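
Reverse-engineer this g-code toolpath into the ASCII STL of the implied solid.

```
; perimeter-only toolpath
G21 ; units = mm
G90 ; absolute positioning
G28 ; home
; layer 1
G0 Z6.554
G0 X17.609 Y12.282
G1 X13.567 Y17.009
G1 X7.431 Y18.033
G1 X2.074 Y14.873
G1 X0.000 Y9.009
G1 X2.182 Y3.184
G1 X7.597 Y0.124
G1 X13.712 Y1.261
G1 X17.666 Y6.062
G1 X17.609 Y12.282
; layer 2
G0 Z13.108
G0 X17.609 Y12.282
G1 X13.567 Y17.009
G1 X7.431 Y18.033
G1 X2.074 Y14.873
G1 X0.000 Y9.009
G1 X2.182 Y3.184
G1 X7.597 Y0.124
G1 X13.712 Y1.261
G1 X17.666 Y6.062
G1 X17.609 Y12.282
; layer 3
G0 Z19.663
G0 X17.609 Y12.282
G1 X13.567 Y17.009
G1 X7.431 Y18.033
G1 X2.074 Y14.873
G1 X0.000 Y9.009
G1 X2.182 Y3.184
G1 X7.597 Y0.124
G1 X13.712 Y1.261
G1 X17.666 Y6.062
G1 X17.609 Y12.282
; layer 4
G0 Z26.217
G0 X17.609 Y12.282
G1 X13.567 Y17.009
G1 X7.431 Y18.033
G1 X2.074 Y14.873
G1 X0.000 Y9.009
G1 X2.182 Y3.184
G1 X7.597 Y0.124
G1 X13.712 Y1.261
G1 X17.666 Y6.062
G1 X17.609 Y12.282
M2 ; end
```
solid part
  facet normal 0.0000 0.0000 -1.0000
    outer loop
      vertex 7.431 18.033 0.000
      vertex 13.567 17.009 0.000
      vertex 17.609 12.282 0.000
    endloop
  endfacet
  facet normal 0.0000 0.0000 -1.0000
    outer loop
      vertex 2.074 14.873 0.000
      vertex 7.431 18.033 0.000
      vertex 17.609 12.282 0.000
    endloop
  endfacet
  facet normal 0.0000 0.0000 -1.0000
    outer loop
      vertex 0.000 9.009 0.000
      vertex 2.074 14.873 0.000
      vertex 17.609 12.282 0.000
    endloop
  endfacet
  facet normal 0.0000 0.0000 -1.0000
    outer loop
      vertex 2.182 3.184 0.000
      vertex 0.000 9.009 0.000
      vertex 17.609 12.282 0.000
    endloop
  endfacet
  facet normal 0.0000 0.0000 -1.0000
    outer loop
      vertex 7.597 0.124 0.000
      vertex 2.182 3.184 0.000
      vertex 17.609 12.282 0.000
    endloop
  endfacet
  facet normal 0.0000 0.0000 -1.0000
    outer loop
      vertex 13.712 1.261 0.000
      vertex 7.597 0.124 0.000
      vertex 17.609 12.282 0.000
    endloop
  endfacet
  facet normal 0.0000 0.0000 -1.0000
    outer loop
      vertex 17.666 6.062 0.000
      vertex 13.712 1.261 0.000
      vertex 17.609 12.282 0.000
    endloop
  endfacet
  facet normal 0.0000 0.0000 1.0000
    outer loop
      vertex 17.609 12.282 26.217
      vertex 13.567 17.009 26.217
      vertex 7.431 18.033 26.217
    endloop
  endfacet
  facet normal 0.0000 0.0000 1.0000
    outer loop
      vertex 17.609 12.282 26.217
      vertex 7.431 18.033 26.217
      vertex 2.074 14.873 26.217
    endloop
  endfacet
  facet normal 0.0000 0.0000 1.0000
    outer loop
      vertex 17.609 12.282 26.217
      vertex 2.074 14.873 26.217
      vertex 0.000 9.009 26.217
    endloop
  endfacet
  facet normal 0.0000 0.0000 1.0000
    outer loop
      vertex 17.609 12.282 26.217
      vertex 0.000 9.009 26.217
      vertex 2.182 3.184 26.217
    endloop
  endfacet
  facet normal 0.0000 0.0000 1.0000
    outer loop
      vertex 17.609 12.282 26.217
      vertex 2.182 3.184 26.217
      vertex 7.597 0.124 26.217
    endloop
  endfacet
  facet normal 0.0000 0.0000 1.0000
    outer loop
      vertex 17.609 12.282 26.217
      vertex 7.597 0.124 26.217
      vertex 13.712 1.261 26.217
    endloop
  endfacet
  facet normal 0.0000 0.0000 1.0000
    outer loop
      vertex 17.609 12.282 26.217
      vertex 13.712 1.261 26.217
      vertex 17.666 6.062 26.217
    endloop
  endfacet
  facet normal 0.7600 0.6499 0.0000
    outer loop
      vertex 17.609 12.282 0.000
      vertex 13.567 17.009 0.000
      vertex 13.567 17.009 26.217
    endloop
  endfacet
  facet normal 0.7600 0.6499 0.0000
    outer loop
      vertex 17.609 12.282 0.000
      vertex 13.567 17.009 26.217
      vertex 17.609 12.282 26.217
    endloop
  endfacet
  facet normal 0.1646 0.9864 0.0000
    outer loop
      vertex 13.567 17.009 0.000
      vertex 7.431 18.033 0.000
      vertex 7.431 18.033 26.217
    endloop
  endfacet
  facet normal 0.1646 0.9864 0.0000
    outer loop
      vertex 13.567 17.009 0.000
      vertex 7.431 18.033 26.217
      vertex 13.567 17.009 26.217
    endloop
  endfacet
  facet normal -0.5081 0.8613 0.0000
    outer loop
      vertex 7.431 18.033 0.000
      vertex 2.074 14.873 0.000
      vertex 2.074 14.873 26.217
    endloop
  endfacet
  facet normal -0.5081 0.8613 0.0000
    outer loop
      vertex 7.431 18.033 0.000
      vertex 2.074 14.873 26.217
      vertex 7.431 18.033 26.217
    endloop
  endfacet
  facet normal -0.9428 0.3334 0.0000
    outer loop
      vertex 2.074 14.873 0.000
      vertex 0.000 9.009 0.000
      vertex 0.000 9.009 26.217
    endloop
  endfacet
  facet normal -0.9428 0.3334 0.0000
    outer loop
      vertex 2.074 14.873 0.000
      vertex 0.000 9.009 26.217
      vertex 2.074 14.873 26.217
    endloop
  endfacet
  facet normal -0.9365 -0.3508 0.0000
    outer loop
      vertex 0.000 9.009 0.000
      vertex 2.182 3.184 0.000
      vertex 2.182 3.184 26.217
    endloop
  endfacet
  facet normal -0.9365 -0.3508 0.0000
    outer loop
      vertex 0.000 9.009 0.000
      vertex 2.182 3.184 26.217
      vertex 0.000 9.009 26.217
    endloop
  endfacet
  facet normal -0.4920 -0.8706 0.0000
    outer loop
      vertex 2.182 3.184 0.000
      vertex 7.597 0.124 0.000
      vertex 7.597 0.124 26.217
    endloop
  endfacet
  facet normal -0.4920 -0.8706 0.0000
    outer loop
      vertex 2.182 3.184 0.000
      vertex 7.597 0.124 26.217
      vertex 2.182 3.184 26.217
    endloop
  endfacet
  facet normal 0.1828 -0.9831 0.0000
    outer loop
      vertex 7.597 0.124 0.000
      vertex 13.712 1.261 0.000
      vertex 13.712 1.261 26.217
    endloop
  endfacet
  facet normal 0.1828 -0.9831 0.0000
    outer loop
      vertex 7.597 0.124 0.000
      vertex 13.712 1.261 26.217
      vertex 7.597 0.124 26.217
    endloop
  endfacet
  facet normal 0.7719 -0.6357 0.0000
    outer loop
      vertex 13.712 1.261 0.000
      vertex 17.666 6.062 0.000
      vertex 17.666 6.062 26.217
    endloop
  endfacet
  facet normal 0.7719 -0.6357 0.0000
    outer loop
      vertex 13.712 1.261 0.000
      vertex 17.666 6.062 26.217
      vertex 13.712 1.261 26.217
    endloop
  endfacet
  facet normal 1.0000 0.0092 0.0000
    outer loop
      vertex 17.666 6.062 0.000
      vertex 17.609 12.282 0.000
      vertex 17.609 12.282 26.217
    endloop
  endfacet
  facet normal 1.0000 0.0092 0.0000
    outer loop
      vertex 17.666 6.062 0.000
      vertex 17.609 12.282 26.217
      vertex 17.666 6.062 26.217
    endloop
  endfacet
endsolid part

The G0 Z moves step by Δz≈6.554 mm. Every layer's G1 loop is the same polygon, so the solid is a straight extrusion of it from z=0 to z≈26.2. Closing with flat bottom and top caps and triangulating gives 32 facets — a regular 9-sided prism (a cylinder approximated with 9 flat sides), circumscribed radius ≈ 9.09 mm, height ≈ 26.2 mm.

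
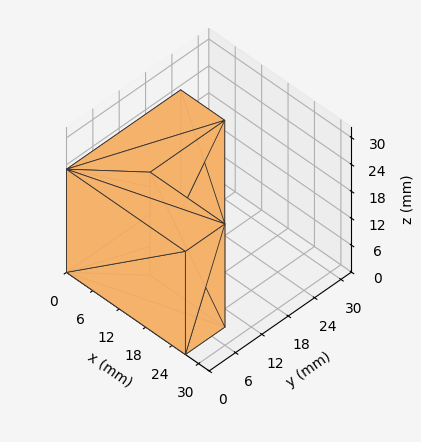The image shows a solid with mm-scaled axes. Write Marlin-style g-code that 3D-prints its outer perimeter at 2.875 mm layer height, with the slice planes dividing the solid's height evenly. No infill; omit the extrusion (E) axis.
Reading the render: the shape is an L-shaped prism: outer 27 × 26 mm, arm thicknesses ≈ 9 mm (horizontal) and 10 mm (vertical), extruded 23 mm in z (dimensions read to the nearest mm from the axis ticks). For the g-code, the solid's height is divided into equal slices at the stated Δz and each level perimeter traced with G1 moves after a G0 lift.

; perimeter-only toolpath
G21 ; units = mm
G90 ; absolute positioning
G28 ; home
; layer 1
G0 Z2.875
G0 X0.000 Y0.000
G1 X27.000 Y0.000
G1 X27.000 Y9.000
G1 X10.000 Y9.000
G1 X10.000 Y26.000
G1 X0.000 Y26.000
G1 X0.000 Y0.000
; layer 2
G0 Z5.750
G0 X0.000 Y0.000
G1 X27.000 Y0.000
G1 X27.000 Y9.000
G1 X10.000 Y9.000
G1 X10.000 Y26.000
G1 X0.000 Y26.000
G1 X0.000 Y0.000
; layer 3
G0 Z8.625
G0 X0.000 Y0.000
G1 X27.000 Y0.000
G1 X27.000 Y9.000
G1 X10.000 Y9.000
G1 X10.000 Y26.000
G1 X0.000 Y26.000
G1 X0.000 Y0.000
; layer 4
G0 Z11.500
G0 X0.000 Y0.000
G1 X27.000 Y0.000
G1 X27.000 Y9.000
G1 X10.000 Y9.000
G1 X10.000 Y26.000
G1 X0.000 Y26.000
G1 X0.000 Y0.000
; layer 5
G0 Z14.375
G0 X0.000 Y0.000
G1 X27.000 Y0.000
G1 X27.000 Y9.000
G1 X10.000 Y9.000
G1 X10.000 Y26.000
G1 X0.000 Y26.000
G1 X0.000 Y0.000
; layer 6
G0 Z17.250
G0 X0.000 Y0.000
G1 X27.000 Y0.000
G1 X27.000 Y9.000
G1 X10.000 Y9.000
G1 X10.000 Y26.000
G1 X0.000 Y26.000
G1 X0.000 Y0.000
; layer 7
G0 Z20.125
G0 X0.000 Y0.000
G1 X27.000 Y0.000
G1 X27.000 Y9.000
G1 X10.000 Y9.000
G1 X10.000 Y26.000
G1 X0.000 Y26.000
G1 X0.000 Y0.000
; layer 8
G0 Z23.000
G0 X0.000 Y0.000
G1 X27.000 Y0.000
G1 X27.000 Y9.000
G1 X10.000 Y9.000
G1 X10.000 Y26.000
G1 X0.000 Y26.000
G1 X0.000 Y0.000
M2 ; end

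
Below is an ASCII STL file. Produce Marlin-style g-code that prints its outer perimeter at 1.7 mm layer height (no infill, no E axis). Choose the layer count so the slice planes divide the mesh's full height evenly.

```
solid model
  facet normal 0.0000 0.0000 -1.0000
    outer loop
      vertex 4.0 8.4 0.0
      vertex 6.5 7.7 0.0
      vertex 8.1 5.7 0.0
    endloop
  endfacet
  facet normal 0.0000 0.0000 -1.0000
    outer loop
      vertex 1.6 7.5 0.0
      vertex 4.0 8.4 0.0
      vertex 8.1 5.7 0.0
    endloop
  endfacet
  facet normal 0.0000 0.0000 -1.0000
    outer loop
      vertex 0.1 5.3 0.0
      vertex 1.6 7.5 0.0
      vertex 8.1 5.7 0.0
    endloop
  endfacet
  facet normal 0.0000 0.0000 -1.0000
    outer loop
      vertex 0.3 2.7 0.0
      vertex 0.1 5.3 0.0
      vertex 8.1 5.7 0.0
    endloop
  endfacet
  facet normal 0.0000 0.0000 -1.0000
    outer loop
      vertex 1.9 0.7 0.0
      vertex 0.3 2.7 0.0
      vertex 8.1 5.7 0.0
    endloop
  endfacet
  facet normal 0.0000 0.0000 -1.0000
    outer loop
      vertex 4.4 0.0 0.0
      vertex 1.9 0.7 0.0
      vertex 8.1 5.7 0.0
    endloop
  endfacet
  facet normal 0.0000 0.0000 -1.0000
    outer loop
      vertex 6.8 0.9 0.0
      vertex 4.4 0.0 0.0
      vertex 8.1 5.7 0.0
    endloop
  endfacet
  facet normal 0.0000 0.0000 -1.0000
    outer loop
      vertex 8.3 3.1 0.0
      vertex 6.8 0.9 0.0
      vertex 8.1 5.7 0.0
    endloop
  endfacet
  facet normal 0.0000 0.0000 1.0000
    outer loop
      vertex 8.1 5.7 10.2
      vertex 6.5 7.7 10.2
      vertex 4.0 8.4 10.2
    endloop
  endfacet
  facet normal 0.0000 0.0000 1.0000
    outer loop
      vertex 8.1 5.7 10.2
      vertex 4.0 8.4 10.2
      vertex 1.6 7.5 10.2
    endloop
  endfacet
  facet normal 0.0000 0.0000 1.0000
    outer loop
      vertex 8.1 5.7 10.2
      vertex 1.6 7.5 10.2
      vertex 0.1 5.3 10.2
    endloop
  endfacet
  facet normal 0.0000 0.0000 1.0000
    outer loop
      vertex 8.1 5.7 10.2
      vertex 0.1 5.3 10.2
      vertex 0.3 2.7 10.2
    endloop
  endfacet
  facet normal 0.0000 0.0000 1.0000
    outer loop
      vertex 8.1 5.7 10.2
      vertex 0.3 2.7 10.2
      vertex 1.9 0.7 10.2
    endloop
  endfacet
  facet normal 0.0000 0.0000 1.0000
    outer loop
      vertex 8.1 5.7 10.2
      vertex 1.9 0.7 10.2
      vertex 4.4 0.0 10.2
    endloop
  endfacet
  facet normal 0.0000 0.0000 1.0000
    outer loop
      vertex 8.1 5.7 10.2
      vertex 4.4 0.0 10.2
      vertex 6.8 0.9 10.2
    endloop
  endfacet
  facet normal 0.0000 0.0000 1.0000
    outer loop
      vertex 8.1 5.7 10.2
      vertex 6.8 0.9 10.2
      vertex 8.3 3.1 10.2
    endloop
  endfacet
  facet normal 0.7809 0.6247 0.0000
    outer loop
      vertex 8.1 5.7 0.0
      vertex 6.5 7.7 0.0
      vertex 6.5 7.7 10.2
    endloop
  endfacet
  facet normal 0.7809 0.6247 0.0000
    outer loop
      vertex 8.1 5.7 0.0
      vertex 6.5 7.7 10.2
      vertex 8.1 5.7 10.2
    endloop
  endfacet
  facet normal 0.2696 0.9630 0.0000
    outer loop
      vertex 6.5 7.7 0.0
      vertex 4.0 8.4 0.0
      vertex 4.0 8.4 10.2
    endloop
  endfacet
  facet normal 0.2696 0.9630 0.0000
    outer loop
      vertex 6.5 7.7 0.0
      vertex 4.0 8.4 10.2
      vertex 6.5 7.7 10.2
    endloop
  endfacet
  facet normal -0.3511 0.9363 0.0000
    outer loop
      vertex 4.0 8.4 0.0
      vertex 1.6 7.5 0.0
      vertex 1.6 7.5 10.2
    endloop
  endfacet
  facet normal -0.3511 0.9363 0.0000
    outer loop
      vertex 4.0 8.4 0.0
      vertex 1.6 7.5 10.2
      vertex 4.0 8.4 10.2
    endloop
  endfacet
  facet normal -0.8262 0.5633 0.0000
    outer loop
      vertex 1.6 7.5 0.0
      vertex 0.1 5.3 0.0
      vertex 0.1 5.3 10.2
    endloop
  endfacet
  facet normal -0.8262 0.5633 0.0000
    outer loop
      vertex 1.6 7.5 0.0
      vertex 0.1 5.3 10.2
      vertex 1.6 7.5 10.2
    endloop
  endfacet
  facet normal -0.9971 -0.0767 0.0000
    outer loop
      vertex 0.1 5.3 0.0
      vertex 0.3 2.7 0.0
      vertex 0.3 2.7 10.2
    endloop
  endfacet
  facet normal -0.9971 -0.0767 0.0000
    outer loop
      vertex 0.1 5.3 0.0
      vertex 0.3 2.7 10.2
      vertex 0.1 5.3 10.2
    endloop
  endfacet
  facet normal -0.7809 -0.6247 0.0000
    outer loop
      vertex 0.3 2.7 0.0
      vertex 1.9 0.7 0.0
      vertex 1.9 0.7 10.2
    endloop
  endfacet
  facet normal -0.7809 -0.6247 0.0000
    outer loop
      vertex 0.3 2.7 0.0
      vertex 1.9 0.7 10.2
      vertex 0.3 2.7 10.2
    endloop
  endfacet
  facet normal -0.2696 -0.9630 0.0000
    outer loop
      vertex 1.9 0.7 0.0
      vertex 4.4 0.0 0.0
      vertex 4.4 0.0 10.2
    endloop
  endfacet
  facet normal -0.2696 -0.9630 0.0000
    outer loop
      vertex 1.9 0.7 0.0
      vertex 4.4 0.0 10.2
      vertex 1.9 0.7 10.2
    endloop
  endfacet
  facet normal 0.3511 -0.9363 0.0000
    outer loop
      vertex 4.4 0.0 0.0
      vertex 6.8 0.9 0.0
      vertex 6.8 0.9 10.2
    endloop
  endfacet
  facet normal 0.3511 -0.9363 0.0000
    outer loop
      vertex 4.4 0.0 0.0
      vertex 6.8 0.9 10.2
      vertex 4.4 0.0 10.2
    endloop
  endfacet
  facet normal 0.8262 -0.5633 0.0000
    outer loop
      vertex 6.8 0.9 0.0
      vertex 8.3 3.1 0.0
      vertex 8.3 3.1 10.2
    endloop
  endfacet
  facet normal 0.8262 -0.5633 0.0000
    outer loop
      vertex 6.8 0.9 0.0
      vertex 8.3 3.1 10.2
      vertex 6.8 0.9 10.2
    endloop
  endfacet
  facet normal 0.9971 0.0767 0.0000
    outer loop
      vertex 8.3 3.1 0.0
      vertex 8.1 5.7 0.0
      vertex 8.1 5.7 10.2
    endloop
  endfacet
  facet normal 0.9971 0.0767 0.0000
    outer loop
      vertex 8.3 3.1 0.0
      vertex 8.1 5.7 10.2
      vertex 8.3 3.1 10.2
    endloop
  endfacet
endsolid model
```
; perimeter-only toolpath
G21 ; units = mm
G90 ; absolute positioning
G28 ; home
; layer 1
G0 Z1.7
G0 X8.1 Y5.7
G1 X6.5 Y7.7
G1 X4.0 Y8.4
G1 X1.6 Y7.5
G1 X0.1 Y5.3
G1 X0.3 Y2.7
G1 X1.9 Y0.7
G1 X4.4 Y0.0
G1 X6.8 Y0.9
G1 X8.3 Y3.1
G1 X8.1 Y5.7
; layer 2
G0 Z3.4
G0 X8.1 Y5.7
G1 X6.5 Y7.7
G1 X4.0 Y8.4
G1 X1.6 Y7.5
G1 X0.1 Y5.3
G1 X0.3 Y2.7
G1 X1.9 Y0.7
G1 X4.4 Y0.0
G1 X6.8 Y0.9
G1 X8.3 Y3.1
G1 X8.1 Y5.7
; layer 3
G0 Z5.1
G0 X8.1 Y5.7
G1 X6.5 Y7.7
G1 X4.0 Y8.4
G1 X1.6 Y7.5
G1 X0.1 Y5.3
G1 X0.3 Y2.7
G1 X1.9 Y0.7
G1 X4.4 Y0.0
G1 X6.8 Y0.9
G1 X8.3 Y3.1
G1 X8.1 Y5.7
; layer 4
G0 Z6.8
G0 X8.1 Y5.7
G1 X6.5 Y7.7
G1 X4.0 Y8.4
G1 X1.6 Y7.5
G1 X0.1 Y5.3
G1 X0.3 Y2.7
G1 X1.9 Y0.7
G1 X4.4 Y0.0
G1 X6.8 Y0.9
G1 X8.3 Y3.1
G1 X8.1 Y5.7
; layer 5
G0 Z8.5
G0 X8.1 Y5.7
G1 X6.5 Y7.7
G1 X4.0 Y8.4
G1 X1.6 Y7.5
G1 X0.1 Y5.3
G1 X0.3 Y2.7
G1 X1.9 Y0.7
G1 X4.4 Y0.0
G1 X6.8 Y0.9
G1 X8.3 Y3.1
G1 X8.1 Y5.7
; layer 6
G0 Z10.2
G0 X8.1 Y5.7
G1 X6.5 Y7.7
G1 X4.0 Y8.4
G1 X1.6 Y7.5
G1 X0.1 Y5.3
G1 X0.3 Y2.7
G1 X1.9 Y0.7
G1 X4.4 Y0.0
G1 X6.8 Y0.9
G1 X8.3 Y3.1
G1 X8.1 Y5.7
M2 ; end

The solid is a regular 10-sided prism (a cylinder approximated with 10 flat sides), circumscribed radius ≈ 4.2 mm, height ≈ 10.2 mm. Slicing at Δz = 1.7 mm — 6 equal slices spanning the solid's height, so layer i sits at z = i·h/6 — gives 6 non-empty perimeters. Each is a 10-segment closed polygon; G0 lifts to the layer z and rapids to the start vertex, then G1 traces the edges.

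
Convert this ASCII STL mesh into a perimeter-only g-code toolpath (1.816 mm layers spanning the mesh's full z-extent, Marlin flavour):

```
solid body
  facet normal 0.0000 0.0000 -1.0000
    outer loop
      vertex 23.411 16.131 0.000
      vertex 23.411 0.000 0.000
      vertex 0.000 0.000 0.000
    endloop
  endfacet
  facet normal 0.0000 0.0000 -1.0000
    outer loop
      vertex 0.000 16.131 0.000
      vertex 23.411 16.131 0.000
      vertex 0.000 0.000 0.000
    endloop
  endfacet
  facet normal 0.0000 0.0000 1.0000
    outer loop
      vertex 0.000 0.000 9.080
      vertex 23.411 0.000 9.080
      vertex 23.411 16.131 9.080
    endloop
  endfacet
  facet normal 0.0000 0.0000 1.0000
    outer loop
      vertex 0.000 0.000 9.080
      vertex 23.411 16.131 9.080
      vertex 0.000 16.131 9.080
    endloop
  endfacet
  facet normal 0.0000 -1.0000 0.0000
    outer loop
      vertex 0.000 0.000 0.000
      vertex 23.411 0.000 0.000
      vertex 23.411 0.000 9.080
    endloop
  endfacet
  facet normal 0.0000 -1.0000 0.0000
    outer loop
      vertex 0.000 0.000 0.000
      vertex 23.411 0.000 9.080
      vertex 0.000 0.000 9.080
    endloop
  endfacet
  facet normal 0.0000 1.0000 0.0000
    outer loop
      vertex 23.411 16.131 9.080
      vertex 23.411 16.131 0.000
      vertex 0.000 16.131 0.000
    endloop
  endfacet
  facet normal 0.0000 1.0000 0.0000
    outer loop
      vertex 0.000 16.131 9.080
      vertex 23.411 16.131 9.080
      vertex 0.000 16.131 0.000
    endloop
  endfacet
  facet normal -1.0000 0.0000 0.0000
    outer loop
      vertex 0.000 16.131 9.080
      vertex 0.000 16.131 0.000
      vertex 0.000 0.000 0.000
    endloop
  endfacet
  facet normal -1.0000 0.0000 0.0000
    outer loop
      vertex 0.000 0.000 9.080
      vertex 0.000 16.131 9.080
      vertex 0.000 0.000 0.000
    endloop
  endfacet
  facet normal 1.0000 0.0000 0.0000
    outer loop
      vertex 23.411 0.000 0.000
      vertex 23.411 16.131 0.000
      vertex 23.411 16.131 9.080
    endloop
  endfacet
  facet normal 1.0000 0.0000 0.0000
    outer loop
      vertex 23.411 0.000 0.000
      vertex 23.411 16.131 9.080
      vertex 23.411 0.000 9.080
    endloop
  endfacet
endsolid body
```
; perimeter-only toolpath
G21 ; units = mm
G90 ; absolute positioning
G28 ; home
; layer 1
G0 Z1.816
G0 X0.000 Y0.000
G1 X23.411 Y0.000
G1 X23.411 Y16.131
G1 X0.000 Y16.131
G1 X0.000 Y0.000
; layer 2
G0 Z3.632
G0 X0.000 Y0.000
G1 X23.411 Y0.000
G1 X23.411 Y16.131
G1 X0.000 Y16.131
G1 X0.000 Y0.000
; layer 3
G0 Z5.448
G0 X0.000 Y0.000
G1 X23.411 Y0.000
G1 X23.411 Y16.131
G1 X0.000 Y16.131
G1 X0.000 Y0.000
; layer 4
G0 Z7.264
G0 X0.000 Y0.000
G1 X23.411 Y0.000
G1 X23.411 Y16.131
G1 X0.000 Y16.131
G1 X0.000 Y0.000
; layer 5
G0 Z9.080
G0 X0.000 Y0.000
G1 X23.411 Y0.000
G1 X23.411 Y16.131
G1 X0.000 Y16.131
G1 X0.000 Y0.000
M2 ; end

The solid is a rectangular box, roughly 23.4 × 16.1 mm footprint and 9.08 mm tall. Slicing at Δz = 1.816 mm — 5 equal slices spanning the solid's height, so layer i sits at z = i·h/5 — gives 5 non-empty perimeters. Each is a 4-segment closed polygon; G0 lifts to the layer z and rapids to the start vertex, then G1 traces the edges.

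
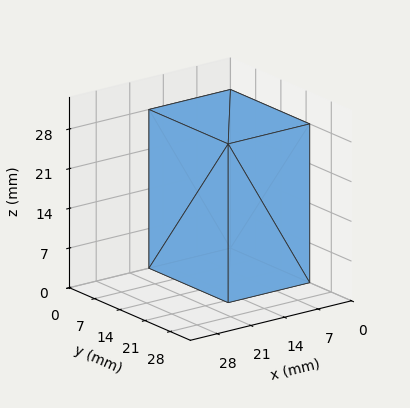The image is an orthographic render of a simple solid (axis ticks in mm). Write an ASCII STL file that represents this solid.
Reading the render: the shape is a rectangular box, roughly 17 × 22 mm footprint and 28 mm tall (dimensions read to the nearest mm from the axis ticks). For the STL, each face is triangulated and given an outward normal.

solid part
  facet normal 0.0000 0.0000 -1.0000
    outer loop
      vertex 17.00 22.00 0.00
      vertex 17.00 0.00 0.00
      vertex 0.00 0.00 0.00
    endloop
  endfacet
  facet normal 0.0000 0.0000 -1.0000
    outer loop
      vertex 0.00 22.00 0.00
      vertex 17.00 22.00 0.00
      vertex 0.00 0.00 0.00
    endloop
  endfacet
  facet normal 0.0000 0.0000 1.0000
    outer loop
      vertex 0.00 0.00 28.00
      vertex 17.00 0.00 28.00
      vertex 17.00 22.00 28.00
    endloop
  endfacet
  facet normal 0.0000 0.0000 1.0000
    outer loop
      vertex 0.00 0.00 28.00
      vertex 17.00 22.00 28.00
      vertex 0.00 22.00 28.00
    endloop
  endfacet
  facet normal 0.0000 -1.0000 0.0000
    outer loop
      vertex 0.00 0.00 0.00
      vertex 17.00 0.00 0.00
      vertex 17.00 0.00 28.00
    endloop
  endfacet
  facet normal 0.0000 -1.0000 0.0000
    outer loop
      vertex 0.00 0.00 0.00
      vertex 17.00 0.00 28.00
      vertex 0.00 0.00 28.00
    endloop
  endfacet
  facet normal 0.0000 1.0000 0.0000
    outer loop
      vertex 17.00 22.00 28.00
      vertex 17.00 22.00 0.00
      vertex 0.00 22.00 0.00
    endloop
  endfacet
  facet normal 0.0000 1.0000 0.0000
    outer loop
      vertex 0.00 22.00 28.00
      vertex 17.00 22.00 28.00
      vertex 0.00 22.00 0.00
    endloop
  endfacet
  facet normal -1.0000 0.0000 0.0000
    outer loop
      vertex 0.00 22.00 28.00
      vertex 0.00 22.00 0.00
      vertex 0.00 0.00 0.00
    endloop
  endfacet
  facet normal -1.0000 0.0000 0.0000
    outer loop
      vertex 0.00 0.00 28.00
      vertex 0.00 22.00 28.00
      vertex 0.00 0.00 0.00
    endloop
  endfacet
  facet normal 1.0000 0.0000 0.0000
    outer loop
      vertex 17.00 0.00 0.00
      vertex 17.00 22.00 0.00
      vertex 17.00 22.00 28.00
    endloop
  endfacet
  facet normal 1.0000 0.0000 0.0000
    outer loop
      vertex 17.00 0.00 0.00
      vertex 17.00 22.00 28.00
      vertex 17.00 0.00 28.00
    endloop
  endfacet
endsolid part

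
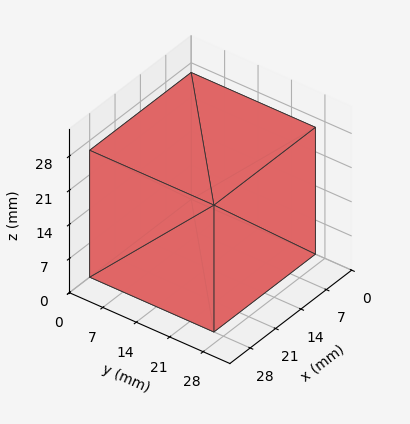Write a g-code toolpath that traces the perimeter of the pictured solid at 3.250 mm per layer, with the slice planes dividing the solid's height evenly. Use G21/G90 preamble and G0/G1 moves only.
Reading the render: the shape is a rectangular box, roughly 28 × 26 mm footprint and 26 mm tall (dimensions read to the nearest mm from the axis ticks). For the g-code, the solid's height is divided into equal slices at the stated Δz and each level perimeter traced with G1 moves after a G0 lift.

; perimeter-only toolpath
G21 ; units = mm
G90 ; absolute positioning
G28 ; home
; layer 1
G0 Z3.250
G0 X0.000 Y0.000
G1 X28.000 Y0.000
G1 X28.000 Y26.000
G1 X0.000 Y26.000
G1 X0.000 Y0.000
; layer 2
G0 Z6.500
G0 X0.000 Y0.000
G1 X28.000 Y0.000
G1 X28.000 Y26.000
G1 X0.000 Y26.000
G1 X0.000 Y0.000
; layer 3
G0 Z9.750
G0 X0.000 Y0.000
G1 X28.000 Y0.000
G1 X28.000 Y26.000
G1 X0.000 Y26.000
G1 X0.000 Y0.000
; layer 4
G0 Z13.000
G0 X0.000 Y0.000
G1 X28.000 Y0.000
G1 X28.000 Y26.000
G1 X0.000 Y26.000
G1 X0.000 Y0.000
; layer 5
G0 Z16.250
G0 X0.000 Y0.000
G1 X28.000 Y0.000
G1 X28.000 Y26.000
G1 X0.000 Y26.000
G1 X0.000 Y0.000
; layer 6
G0 Z19.500
G0 X0.000 Y0.000
G1 X28.000 Y0.000
G1 X28.000 Y26.000
G1 X0.000 Y26.000
G1 X0.000 Y0.000
; layer 7
G0 Z22.750
G0 X0.000 Y0.000
G1 X28.000 Y0.000
G1 X28.000 Y26.000
G1 X0.000 Y26.000
G1 X0.000 Y0.000
; layer 8
G0 Z26.000
G0 X0.000 Y0.000
G1 X28.000 Y0.000
G1 X28.000 Y26.000
G1 X0.000 Y26.000
G1 X0.000 Y0.000
M2 ; end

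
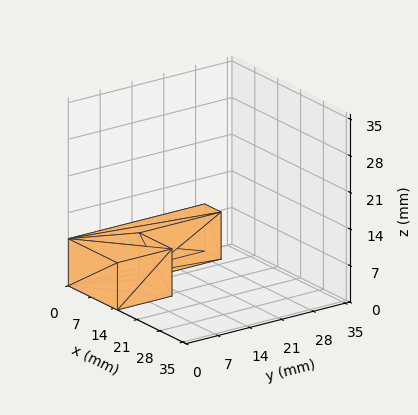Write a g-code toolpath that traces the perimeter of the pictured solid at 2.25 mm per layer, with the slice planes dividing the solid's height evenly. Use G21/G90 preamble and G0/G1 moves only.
Reading the render: the shape is an L-shaped prism: outer 15 × 30 mm, arm thicknesses ≈ 12 mm (horizontal) and 5 mm (vertical), extruded 9 mm in z (dimensions read to the nearest mm from the axis ticks). For the g-code, the solid's height is divided into equal slices at the stated Δz and each level perimeter traced with G1 moves after a G0 lift.

; perimeter-only toolpath
G21 ; units = mm
G90 ; absolute positioning
G28 ; home
; layer 1
G0 Z2.25
G0 X0.00 Y0.00
G1 X15.00 Y0.00
G1 X15.00 Y12.00
G1 X5.00 Y12.00
G1 X5.00 Y30.00
G1 X0.00 Y30.00
G1 X0.00 Y0.00
; layer 2
G0 Z4.50
G0 X0.00 Y0.00
G1 X15.00 Y0.00
G1 X15.00 Y12.00
G1 X5.00 Y12.00
G1 X5.00 Y30.00
G1 X0.00 Y30.00
G1 X0.00 Y0.00
; layer 3
G0 Z6.75
G0 X0.00 Y0.00
G1 X15.00 Y0.00
G1 X15.00 Y12.00
G1 X5.00 Y12.00
G1 X5.00 Y30.00
G1 X0.00 Y30.00
G1 X0.00 Y0.00
; layer 4
G0 Z9.00
G0 X0.00 Y0.00
G1 X15.00 Y0.00
G1 X15.00 Y12.00
G1 X5.00 Y12.00
G1 X5.00 Y30.00
G1 X0.00 Y30.00
G1 X0.00 Y0.00
M2 ; end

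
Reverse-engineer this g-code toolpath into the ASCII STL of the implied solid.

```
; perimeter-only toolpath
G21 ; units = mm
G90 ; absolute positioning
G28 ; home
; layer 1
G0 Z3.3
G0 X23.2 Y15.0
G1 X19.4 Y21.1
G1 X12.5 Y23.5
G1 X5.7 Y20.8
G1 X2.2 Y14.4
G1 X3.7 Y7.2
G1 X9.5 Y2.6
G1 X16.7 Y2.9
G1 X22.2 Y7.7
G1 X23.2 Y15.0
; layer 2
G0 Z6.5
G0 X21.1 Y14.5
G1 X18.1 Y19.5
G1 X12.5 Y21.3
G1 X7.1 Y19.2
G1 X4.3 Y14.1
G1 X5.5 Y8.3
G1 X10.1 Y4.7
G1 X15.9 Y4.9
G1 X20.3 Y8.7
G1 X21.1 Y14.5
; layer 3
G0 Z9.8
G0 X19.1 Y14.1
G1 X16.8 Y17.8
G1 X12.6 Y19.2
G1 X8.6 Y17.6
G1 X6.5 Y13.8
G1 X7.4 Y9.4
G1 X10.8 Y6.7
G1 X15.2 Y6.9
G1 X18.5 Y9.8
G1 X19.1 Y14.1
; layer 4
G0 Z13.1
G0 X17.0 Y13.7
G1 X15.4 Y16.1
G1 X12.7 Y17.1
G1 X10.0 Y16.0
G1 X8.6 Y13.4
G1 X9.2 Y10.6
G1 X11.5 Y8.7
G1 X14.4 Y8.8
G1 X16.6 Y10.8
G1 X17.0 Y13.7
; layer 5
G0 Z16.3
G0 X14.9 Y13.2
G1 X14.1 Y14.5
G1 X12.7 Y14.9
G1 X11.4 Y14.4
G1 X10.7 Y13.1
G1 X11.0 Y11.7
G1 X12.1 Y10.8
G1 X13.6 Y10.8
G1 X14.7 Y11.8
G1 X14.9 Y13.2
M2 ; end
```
solid part
  facet normal 0.0000 0.0000 -1.0000
    outer loop
      vertex 12.4 25.6 0.0
      vertex 20.7 22.8 0.0
      vertex 25.3 15.4 0.0
    endloop
  endfacet
  facet normal 0.0000 0.0000 -1.0000
    outer loop
      vertex 4.3 22.4 0.0
      vertex 12.4 25.6 0.0
      vertex 25.3 15.4 0.0
    endloop
  endfacet
  facet normal 0.0000 0.0000 -1.0000
    outer loop
      vertex 0.1 14.7 0.0
      vertex 4.3 22.4 0.0
      vertex 25.3 15.4 0.0
    endloop
  endfacet
  facet normal 0.0000 0.0000 -1.0000
    outer loop
      vertex 1.9 6.1 0.0
      vertex 0.1 14.7 0.0
      vertex 25.3 15.4 0.0
    endloop
  endfacet
  facet normal 0.0000 0.0000 -1.0000
    outer loop
      vertex 8.8 0.6 0.0
      vertex 1.9 6.1 0.0
      vertex 25.3 15.4 0.0
    endloop
  endfacet
  facet normal 0.0000 0.0000 -1.0000
    outer loop
      vertex 17.5 0.9 0.0
      vertex 8.8 0.6 0.0
      vertex 25.3 15.4 0.0
    endloop
  endfacet
  facet normal 0.0000 0.0000 -1.0000
    outer loop
      vertex 24.1 6.7 0.0
      vertex 17.5 0.9 0.0
      vertex 25.3 15.4 0.0
    endloop
  endfacet
  facet normal 0.7245 0.4504 0.5218
    outer loop
      vertex 25.3 15.4 0.0
      vertex 20.7 22.8 0.0
      vertex 12.8 12.8 19.6
    endloop
  endfacet
  facet normal 0.2726 0.8081 0.5222
    outer loop
      vertex 20.7 22.8 0.0
      vertex 12.4 25.6 0.0
      vertex 12.8 12.8 19.6
    endloop
  endfacet
  facet normal -0.3130 0.7923 0.5238
    outer loop
      vertex 12.4 25.6 0.0
      vertex 4.3 22.4 0.0
      vertex 12.8 12.8 19.6
    endloop
  endfacet
  facet normal -0.7477 0.4078 0.5240
    outer loop
      vertex 4.3 22.4 0.0
      vertex 0.1 14.7 0.0
      vertex 12.8 12.8 19.6
    endloop
  endfacet
  facet normal -0.8340 -0.1746 0.5235
    outer loop
      vertex 0.1 14.7 0.0
      vertex 1.9 6.1 0.0
      vertex 12.8 12.8 19.6
    endloop
  endfacet
  facet normal -0.5312 -0.6664 0.5232
    outer loop
      vertex 1.9 6.1 0.0
      vertex 8.8 0.6 0.0
      vertex 12.8 12.8 19.6
    endloop
  endfacet
  facet normal 0.0294 -0.8513 0.5239
    outer loop
      vertex 8.8 0.6 0.0
      vertex 17.5 0.9 0.0
      vertex 12.8 12.8 19.6
    endloop
  endfacet
  facet normal 0.5624 -0.6400 0.5235
    outer loop
      vertex 17.5 0.9 0.0
      vertex 24.1 6.7 0.0
      vertex 12.8 12.8 19.6
    endloop
  endfacet
  facet normal 0.8443 -0.1165 0.5230
    outer loop
      vertex 24.1 6.7 0.0
      vertex 25.3 15.4 0.0
      vertex 12.8 12.8 19.6
    endloop
  endfacet
endsolid part

The G0 Z moves step by Δz≈3.3 mm. The G1 loops shrink linearly with z, so the solid tapers from its base footprint up to z≈19.6. Closing with a flat bottom cap and the tapered top and triangulating gives 16 facets — a regular 9-sided pyramid, base circumscribed radius ≈ 12.8 mm, apex at z ≈ 19.6 mm.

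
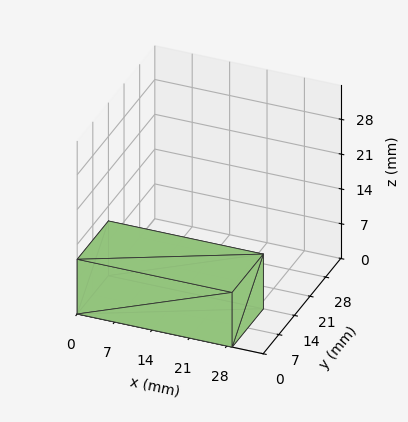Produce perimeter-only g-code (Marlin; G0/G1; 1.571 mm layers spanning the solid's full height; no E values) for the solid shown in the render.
Reading the render: the shape is a rectangular box, roughly 29 × 14 mm footprint and 11 mm tall (dimensions read to the nearest mm from the axis ticks). For the g-code, the solid's height is divided into equal slices at the stated Δz and each level perimeter traced with G1 moves after a G0 lift.

; perimeter-only toolpath
G21 ; units = mm
G90 ; absolute positioning
G28 ; home
; layer 1
G0 Z1.571
G0 X0.000 Y0.000
G1 X29.000 Y0.000
G1 X29.000 Y14.000
G1 X0.000 Y14.000
G1 X0.000 Y0.000
; layer 2
G0 Z3.143
G0 X0.000 Y0.000
G1 X29.000 Y0.000
G1 X29.000 Y14.000
G1 X0.000 Y14.000
G1 X0.000 Y0.000
; layer 3
G0 Z4.714
G0 X0.000 Y0.000
G1 X29.000 Y0.000
G1 X29.000 Y14.000
G1 X0.000 Y14.000
G1 X0.000 Y0.000
; layer 4
G0 Z6.286
G0 X0.000 Y0.000
G1 X29.000 Y0.000
G1 X29.000 Y14.000
G1 X0.000 Y14.000
G1 X0.000 Y0.000
; layer 5
G0 Z7.857
G0 X0.000 Y0.000
G1 X29.000 Y0.000
G1 X29.000 Y14.000
G1 X0.000 Y14.000
G1 X0.000 Y0.000
; layer 6
G0 Z9.429
G0 X0.000 Y0.000
G1 X29.000 Y0.000
G1 X29.000 Y14.000
G1 X0.000 Y14.000
G1 X0.000 Y0.000
; layer 7
G0 Z11.000
G0 X0.000 Y0.000
G1 X29.000 Y0.000
G1 X29.000 Y14.000
G1 X0.000 Y14.000
G1 X0.000 Y0.000
M2 ; end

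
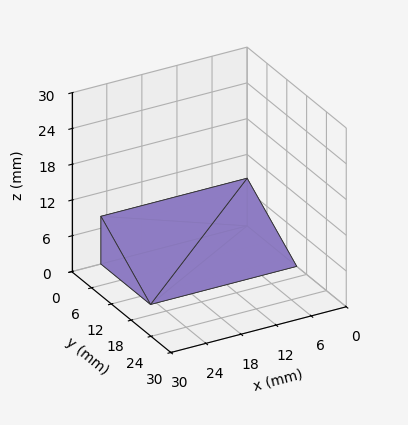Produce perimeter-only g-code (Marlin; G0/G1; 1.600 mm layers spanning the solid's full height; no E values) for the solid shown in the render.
Reading the render: the shape is a wedge (ramp): 25 × 15 mm base, rising to 8 mm along the y=0 edge and sloping linearly to z=0 at y=15 (dimensions read to the nearest mm from the axis ticks). For the g-code, the solid's height is divided into equal slices at the stated Δz and each level perimeter traced with G1 moves after a G0 lift.

; perimeter-only toolpath
G21 ; units = mm
G90 ; absolute positioning
G28 ; home
; layer 1
G0 Z1.600
G0 X0.000 Y0.000
G1 X25.000 Y0.000
G1 X25.000 Y12.000
G1 X0.000 Y12.000
G1 X0.000 Y0.000
; layer 2
G0 Z3.200
G0 X0.000 Y0.000
G1 X25.000 Y0.000
G1 X25.000 Y9.000
G1 X0.000 Y9.000
G1 X0.000 Y0.000
; layer 3
G0 Z4.800
G0 X0.000 Y0.000
G1 X25.000 Y0.000
G1 X25.000 Y6.000
G1 X0.000 Y6.000
G1 X0.000 Y0.000
; layer 4
G0 Z6.400
G0 X0.000 Y0.000
G1 X25.000 Y0.000
G1 X25.000 Y3.000
G1 X0.000 Y3.000
G1 X0.000 Y0.000
M2 ; end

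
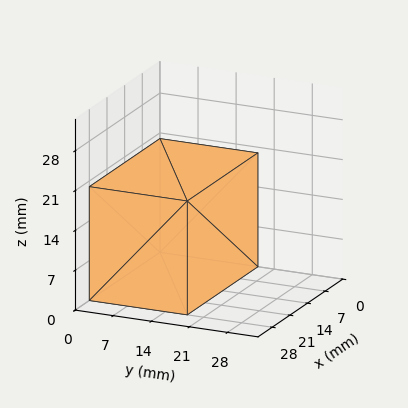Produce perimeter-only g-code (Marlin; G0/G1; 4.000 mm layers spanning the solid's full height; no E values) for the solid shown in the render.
Reading the render: the shape is a rectangular box, roughly 28 × 18 mm footprint and 20 mm tall (dimensions read to the nearest mm from the axis ticks). For the g-code, the solid's height is divided into equal slices at the stated Δz and each level perimeter traced with G1 moves after a G0 lift.

; perimeter-only toolpath
G21 ; units = mm
G90 ; absolute positioning
G28 ; home
; layer 1
G0 Z4.000
G0 X0.000 Y0.000
G1 X28.000 Y0.000
G1 X28.000 Y18.000
G1 X0.000 Y18.000
G1 X0.000 Y0.000
; layer 2
G0 Z8.000
G0 X0.000 Y0.000
G1 X28.000 Y0.000
G1 X28.000 Y18.000
G1 X0.000 Y18.000
G1 X0.000 Y0.000
; layer 3
G0 Z12.000
G0 X0.000 Y0.000
G1 X28.000 Y0.000
G1 X28.000 Y18.000
G1 X0.000 Y18.000
G1 X0.000 Y0.000
; layer 4
G0 Z16.000
G0 X0.000 Y0.000
G1 X28.000 Y0.000
G1 X28.000 Y18.000
G1 X0.000 Y18.000
G1 X0.000 Y0.000
; layer 5
G0 Z20.000
G0 X0.000 Y0.000
G1 X28.000 Y0.000
G1 X28.000 Y18.000
G1 X0.000 Y18.000
G1 X0.000 Y0.000
M2 ; end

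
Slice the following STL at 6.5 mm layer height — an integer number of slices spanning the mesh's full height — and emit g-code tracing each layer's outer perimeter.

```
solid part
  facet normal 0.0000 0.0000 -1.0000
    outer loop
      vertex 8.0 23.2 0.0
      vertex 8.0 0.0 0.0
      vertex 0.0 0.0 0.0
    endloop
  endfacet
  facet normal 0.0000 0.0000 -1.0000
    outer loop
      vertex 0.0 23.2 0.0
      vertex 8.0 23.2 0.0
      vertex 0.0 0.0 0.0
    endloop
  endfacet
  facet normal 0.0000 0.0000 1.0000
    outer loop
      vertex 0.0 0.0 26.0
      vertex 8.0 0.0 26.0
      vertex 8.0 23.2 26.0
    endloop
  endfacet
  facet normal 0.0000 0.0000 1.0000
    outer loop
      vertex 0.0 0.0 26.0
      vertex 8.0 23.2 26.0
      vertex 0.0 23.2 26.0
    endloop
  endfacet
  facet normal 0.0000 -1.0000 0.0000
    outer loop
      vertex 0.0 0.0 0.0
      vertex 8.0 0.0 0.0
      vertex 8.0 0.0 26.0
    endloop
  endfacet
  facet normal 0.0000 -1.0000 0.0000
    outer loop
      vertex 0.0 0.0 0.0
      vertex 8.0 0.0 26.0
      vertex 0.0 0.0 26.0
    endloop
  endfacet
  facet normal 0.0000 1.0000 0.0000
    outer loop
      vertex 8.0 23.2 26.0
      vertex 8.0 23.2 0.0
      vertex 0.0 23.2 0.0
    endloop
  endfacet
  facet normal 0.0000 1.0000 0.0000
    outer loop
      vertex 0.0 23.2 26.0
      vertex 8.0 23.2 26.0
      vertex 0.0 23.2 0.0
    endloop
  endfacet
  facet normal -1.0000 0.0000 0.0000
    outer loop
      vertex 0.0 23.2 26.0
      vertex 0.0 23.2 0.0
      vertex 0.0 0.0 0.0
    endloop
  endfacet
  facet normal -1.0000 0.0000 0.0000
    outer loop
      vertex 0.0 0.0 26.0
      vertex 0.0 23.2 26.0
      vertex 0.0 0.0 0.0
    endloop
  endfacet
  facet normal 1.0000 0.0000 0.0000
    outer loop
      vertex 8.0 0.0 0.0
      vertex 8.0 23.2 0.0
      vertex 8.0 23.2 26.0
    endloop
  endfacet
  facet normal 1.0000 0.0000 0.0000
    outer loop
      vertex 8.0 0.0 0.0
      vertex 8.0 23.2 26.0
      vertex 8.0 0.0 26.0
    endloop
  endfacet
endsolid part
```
; perimeter-only toolpath
G21 ; units = mm
G90 ; absolute positioning
G28 ; home
; layer 1
G0 Z6.5
G0 X0.0 Y0.0
G1 X8.0 Y0.0
G1 X8.0 Y23.2
G1 X0.0 Y23.2
G1 X0.0 Y0.0
; layer 2
G0 Z13.0
G0 X0.0 Y0.0
G1 X8.0 Y0.0
G1 X8.0 Y23.2
G1 X0.0 Y23.2
G1 X0.0 Y0.0
; layer 3
G0 Z19.5
G0 X0.0 Y0.0
G1 X8.0 Y0.0
G1 X8.0 Y23.2
G1 X0.0 Y23.2
G1 X0.0 Y0.0
; layer 4
G0 Z26.0
G0 X0.0 Y0.0
G1 X8.0 Y0.0
G1 X8.0 Y23.2
G1 X0.0 Y23.2
G1 X0.0 Y0.0
M2 ; end

The solid is a rectangular box, roughly 8 × 23.2 mm footprint and 26 mm tall. Slicing at Δz = 6.5 mm — 4 equal slices spanning the solid's height, so layer i sits at z = i·h/4 — gives 4 non-empty perimeters. Each is a 4-segment closed polygon; G0 lifts to the layer z and rapids to the start vertex, then G1 traces the edges.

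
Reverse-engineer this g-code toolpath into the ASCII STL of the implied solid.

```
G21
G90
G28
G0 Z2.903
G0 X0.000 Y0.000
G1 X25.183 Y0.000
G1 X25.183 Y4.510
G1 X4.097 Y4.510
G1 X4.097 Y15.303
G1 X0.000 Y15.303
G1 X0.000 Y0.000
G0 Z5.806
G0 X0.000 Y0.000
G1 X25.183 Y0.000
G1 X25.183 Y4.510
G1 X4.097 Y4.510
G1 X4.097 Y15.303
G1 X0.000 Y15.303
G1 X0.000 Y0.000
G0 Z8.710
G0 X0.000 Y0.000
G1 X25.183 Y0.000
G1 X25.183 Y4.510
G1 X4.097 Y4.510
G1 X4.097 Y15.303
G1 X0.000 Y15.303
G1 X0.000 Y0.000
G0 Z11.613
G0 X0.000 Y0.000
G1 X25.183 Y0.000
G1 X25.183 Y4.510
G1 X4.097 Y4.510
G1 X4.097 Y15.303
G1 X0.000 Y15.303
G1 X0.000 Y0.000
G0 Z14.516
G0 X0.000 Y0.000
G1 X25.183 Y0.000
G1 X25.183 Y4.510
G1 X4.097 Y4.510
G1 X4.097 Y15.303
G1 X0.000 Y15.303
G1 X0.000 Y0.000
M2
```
solid part
  facet normal 0.0000 0.0000 -1.0000
    outer loop
      vertex 25.183 4.510 0.000
      vertex 25.183 0.000 0.000
      vertex 0.000 0.000 0.000
    endloop
  endfacet
  facet normal 0.0000 0.0000 -1.0000
    outer loop
      vertex 4.097 4.510 0.000
      vertex 25.183 4.510 0.000
      vertex 0.000 0.000 0.000
    endloop
  endfacet
  facet normal 0.0000 0.0000 -1.0000
    outer loop
      vertex 4.097 15.303 0.000
      vertex 4.097 4.510 0.000
      vertex 0.000 0.000 0.000
    endloop
  endfacet
  facet normal 0.0000 0.0000 -1.0000
    outer loop
      vertex 0.000 15.303 0.000
      vertex 4.097 15.303 0.000
      vertex 0.000 0.000 0.000
    endloop
  endfacet
  facet normal 0.0000 0.0000 1.0000
    outer loop
      vertex 0.000 0.000 14.516
      vertex 25.183 0.000 14.516
      vertex 25.183 4.510 14.516
    endloop
  endfacet
  facet normal 0.0000 0.0000 1.0000
    outer loop
      vertex 0.000 0.000 14.516
      vertex 25.183 4.510 14.516
      vertex 4.097 4.510 14.516
    endloop
  endfacet
  facet normal 0.0000 0.0000 1.0000
    outer loop
      vertex 0.000 0.000 14.516
      vertex 4.097 4.510 14.516
      vertex 4.097 15.303 14.516
    endloop
  endfacet
  facet normal 0.0000 0.0000 1.0000
    outer loop
      vertex 0.000 0.000 14.516
      vertex 4.097 15.303 14.516
      vertex 0.000 15.303 14.516
    endloop
  endfacet
  facet normal 0.0000 -1.0000 0.0000
    outer loop
      vertex 0.000 0.000 0.000
      vertex 25.183 0.000 0.000
      vertex 25.183 0.000 14.516
    endloop
  endfacet
  facet normal 0.0000 -1.0000 0.0000
    outer loop
      vertex 0.000 0.000 0.000
      vertex 25.183 0.000 14.516
      vertex 0.000 0.000 14.516
    endloop
  endfacet
  facet normal 1.0000 0.0000 0.0000
    outer loop
      vertex 25.183 0.000 0.000
      vertex 25.183 4.510 0.000
      vertex 25.183 4.510 14.516
    endloop
  endfacet
  facet normal 1.0000 0.0000 0.0000
    outer loop
      vertex 25.183 0.000 0.000
      vertex 25.183 4.510 14.516
      vertex 25.183 0.000 14.516
    endloop
  endfacet
  facet normal 0.0000 1.0000 0.0000
    outer loop
      vertex 25.183 4.510 0.000
      vertex 4.097 4.510 0.000
      vertex 4.097 4.510 14.516
    endloop
  endfacet
  facet normal 0.0000 1.0000 0.0000
    outer loop
      vertex 25.183 4.510 0.000
      vertex 4.097 4.510 14.516
      vertex 25.183 4.510 14.516
    endloop
  endfacet
  facet normal 1.0000 0.0000 0.0000
    outer loop
      vertex 4.097 4.510 0.000
      vertex 4.097 15.303 0.000
      vertex 4.097 15.303 14.516
    endloop
  endfacet
  facet normal 1.0000 0.0000 0.0000
    outer loop
      vertex 4.097 4.510 0.000
      vertex 4.097 15.303 14.516
      vertex 4.097 4.510 14.516
    endloop
  endfacet
  facet normal 0.0000 1.0000 0.0000
    outer loop
      vertex 4.097 15.303 0.000
      vertex 0.000 15.303 0.000
      vertex 0.000 15.303 14.516
    endloop
  endfacet
  facet normal 0.0000 1.0000 0.0000
    outer loop
      vertex 4.097 15.303 0.000
      vertex 0.000 15.303 14.516
      vertex 4.097 15.303 14.516
    endloop
  endfacet
  facet normal -1.0000 0.0000 0.0000
    outer loop
      vertex 0.000 15.303 0.000
      vertex 0.000 0.000 0.000
      vertex 0.000 0.000 14.516
    endloop
  endfacet
  facet normal -1.0000 0.0000 0.0000
    outer loop
      vertex 0.000 15.303 0.000
      vertex 0.000 0.000 14.516
      vertex 0.000 15.303 14.516
    endloop
  endfacet
endsolid part

The G0 Z moves step by Δz≈2.903 mm. Every layer's G1 loop is the same polygon, so the solid is a straight extrusion of it from z=0 to z≈14.5. Closing with flat bottom and top caps and triangulating gives 20 facets — an L-shaped prism: outer 25.2 × 15.3 mm, arm thicknesses ≈ 4.51 mm (horizontal) and 4.1 mm (vertical), extruded 14.5 mm in z.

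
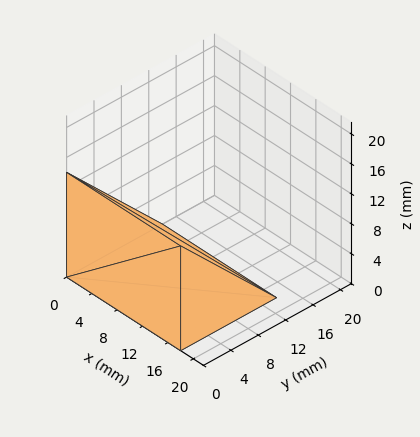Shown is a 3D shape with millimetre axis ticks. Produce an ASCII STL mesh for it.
Reading the render: the shape is a wedge (ramp): 18 × 14 mm base, rising to 14 mm along the y=0 edge and sloping linearly to z=0 at y=14 (dimensions read to the nearest mm from the axis ticks). For the STL, each face is triangulated and given an outward normal.

solid part
  facet normal 0.0000 0.0000 -1.0000
    outer loop
      vertex 18.000 14.000 0.000
      vertex 18.000 0.000 0.000
      vertex 0.000 0.000 0.000
    endloop
  endfacet
  facet normal 0.0000 0.0000 -1.0000
    outer loop
      vertex 0.000 14.000 0.000
      vertex 18.000 14.000 0.000
      vertex 0.000 0.000 0.000
    endloop
  endfacet
  facet normal 0.0000 -1.0000 0.0000
    outer loop
      vertex 0.000 0.000 0.000
      vertex 18.000 0.000 0.000
      vertex 18.000 0.000 14.000
    endloop
  endfacet
  facet normal 0.0000 -1.0000 0.0000
    outer loop
      vertex 0.000 0.000 0.000
      vertex 18.000 0.000 14.000
      vertex 0.000 0.000 14.000
    endloop
  endfacet
  facet normal 0.0000 0.7071 0.7071
    outer loop
      vertex 0.000 0.000 14.000
      vertex 18.000 0.000 14.000
      vertex 18.000 14.000 0.000
    endloop
  endfacet
  facet normal 0.0000 0.7071 0.7071
    outer loop
      vertex 0.000 0.000 14.000
      vertex 18.000 14.000 0.000
      vertex 0.000 14.000 0.000
    endloop
  endfacet
  facet normal -1.0000 0.0000 0.0000
    outer loop
      vertex 0.000 0.000 14.000
      vertex 0.000 14.000 0.000
      vertex 0.000 0.000 0.000
    endloop
  endfacet
  facet normal 1.0000 0.0000 0.0000
    outer loop
      vertex 18.000 0.000 0.000
      vertex 18.000 14.000 0.000
      vertex 18.000 0.000 14.000
    endloop
  endfacet
endsolid part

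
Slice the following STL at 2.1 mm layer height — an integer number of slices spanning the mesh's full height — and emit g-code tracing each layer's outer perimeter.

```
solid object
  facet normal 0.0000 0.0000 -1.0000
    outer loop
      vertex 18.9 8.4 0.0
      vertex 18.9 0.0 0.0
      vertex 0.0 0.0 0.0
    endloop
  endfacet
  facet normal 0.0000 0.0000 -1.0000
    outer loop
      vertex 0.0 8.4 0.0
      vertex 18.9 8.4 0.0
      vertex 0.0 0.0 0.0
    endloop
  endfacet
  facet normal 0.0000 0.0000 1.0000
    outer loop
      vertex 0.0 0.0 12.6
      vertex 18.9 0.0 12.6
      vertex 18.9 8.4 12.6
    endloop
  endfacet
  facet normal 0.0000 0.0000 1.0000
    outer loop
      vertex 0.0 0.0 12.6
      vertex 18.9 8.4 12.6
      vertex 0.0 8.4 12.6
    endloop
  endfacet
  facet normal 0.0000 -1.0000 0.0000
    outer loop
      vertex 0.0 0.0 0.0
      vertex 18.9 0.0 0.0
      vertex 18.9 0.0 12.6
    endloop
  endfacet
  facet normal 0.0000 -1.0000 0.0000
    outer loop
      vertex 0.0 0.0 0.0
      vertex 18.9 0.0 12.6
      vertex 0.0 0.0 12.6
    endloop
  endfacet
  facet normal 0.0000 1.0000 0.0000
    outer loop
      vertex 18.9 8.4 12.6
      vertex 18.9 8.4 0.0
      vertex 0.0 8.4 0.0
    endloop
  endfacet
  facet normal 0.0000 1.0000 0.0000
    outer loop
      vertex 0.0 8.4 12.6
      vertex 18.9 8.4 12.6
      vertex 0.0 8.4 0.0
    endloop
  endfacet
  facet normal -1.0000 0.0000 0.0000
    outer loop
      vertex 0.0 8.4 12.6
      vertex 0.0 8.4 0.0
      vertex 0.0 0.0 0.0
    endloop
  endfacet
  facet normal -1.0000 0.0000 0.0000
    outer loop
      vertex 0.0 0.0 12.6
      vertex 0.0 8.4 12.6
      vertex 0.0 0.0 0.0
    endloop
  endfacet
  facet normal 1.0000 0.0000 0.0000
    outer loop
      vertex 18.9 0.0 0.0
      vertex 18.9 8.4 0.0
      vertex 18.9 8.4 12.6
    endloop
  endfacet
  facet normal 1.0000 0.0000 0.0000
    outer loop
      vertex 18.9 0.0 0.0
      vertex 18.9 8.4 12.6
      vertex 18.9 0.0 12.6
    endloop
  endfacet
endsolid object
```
; perimeter-only toolpath
G21 ; units = mm
G90 ; absolute positioning
G28 ; home
; layer 1
G0 Z2.1
G0 X0.0 Y0.0
G1 X18.9 Y0.0
G1 X18.9 Y8.4
G1 X0.0 Y8.4
G1 X0.0 Y0.0
; layer 2
G0 Z4.2
G0 X0.0 Y0.0
G1 X18.9 Y0.0
G1 X18.9 Y8.4
G1 X0.0 Y8.4
G1 X0.0 Y0.0
; layer 3
G0 Z6.3
G0 X0.0 Y0.0
G1 X18.9 Y0.0
G1 X18.9 Y8.4
G1 X0.0 Y8.4
G1 X0.0 Y0.0
; layer 4
G0 Z8.4
G0 X0.0 Y0.0
G1 X18.9 Y0.0
G1 X18.9 Y8.4
G1 X0.0 Y8.4
G1 X0.0 Y0.0
; layer 5
G0 Z10.5
G0 X0.0 Y0.0
G1 X18.9 Y0.0
G1 X18.9 Y8.4
G1 X0.0 Y8.4
G1 X0.0 Y0.0
; layer 6
G0 Z12.6
G0 X0.0 Y0.0
G1 X18.9 Y0.0
G1 X18.9 Y8.4
G1 X0.0 Y8.4
G1 X0.0 Y0.0
M2 ; end

The solid is a rectangular box, roughly 18.9 × 8.4 mm footprint and 12.6 mm tall. Slicing at Δz = 2.1 mm — 6 equal slices spanning the solid's height, so layer i sits at z = i·h/6 — gives 6 non-empty perimeters. Each is a 4-segment closed polygon; G0 lifts to the layer z and rapids to the start vertex, then G1 traces the edges.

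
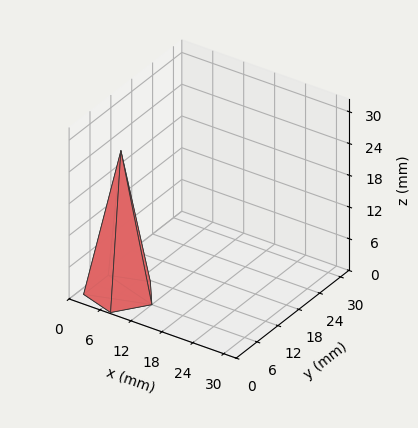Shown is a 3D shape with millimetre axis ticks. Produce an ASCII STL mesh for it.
Reading the render: the shape is a regular 5-sided pyramid, base circumscribed radius ≈ 6 mm, apex at z ≈ 27 mm (dimensions read to the nearest mm from the axis ticks). For the STL, each face is triangulated and given an outward normal.

solid part
  facet normal 0.0000 0.0000 -1.0000
    outer loop
      vertex 1.15 9.53 0.00
      vertex 7.85 11.71 0.00
      vertex 12.00 6.00 0.00
    endloop
  endfacet
  facet normal 0.0000 0.0000 -1.0000
    outer loop
      vertex 1.15 2.47 0.00
      vertex 1.15 9.53 0.00
      vertex 12.00 6.00 0.00
    endloop
  endfacet
  facet normal 0.0000 0.0000 -1.0000
    outer loop
      vertex 7.85 0.29 0.00
      vertex 1.15 2.47 0.00
      vertex 12.00 6.00 0.00
    endloop
  endfacet
  facet normal 0.7962 0.5786 0.1769
    outer loop
      vertex 12.00 6.00 0.00
      vertex 7.85 11.71 0.00
      vertex 6.00 6.00 27.00
    endloop
  endfacet
  facet normal -0.3045 0.9359 0.1771
    outer loop
      vertex 7.85 11.71 0.00
      vertex 1.15 9.53 0.00
      vertex 6.00 6.00 27.00
    endloop
  endfacet
  facet normal -0.9842 0.0000 0.1768
    outer loop
      vertex 1.15 9.53 0.00
      vertex 1.15 2.47 0.00
      vertex 6.00 6.00 27.00
    endloop
  endfacet
  facet normal -0.3045 -0.9359 0.1771
    outer loop
      vertex 1.15 2.47 0.00
      vertex 7.85 0.29 0.00
      vertex 6.00 6.00 27.00
    endloop
  endfacet
  facet normal 0.7962 -0.5786 0.1769
    outer loop
      vertex 7.85 0.29 0.00
      vertex 12.00 6.00 0.00
      vertex 6.00 6.00 27.00
    endloop
  endfacet
endsolid part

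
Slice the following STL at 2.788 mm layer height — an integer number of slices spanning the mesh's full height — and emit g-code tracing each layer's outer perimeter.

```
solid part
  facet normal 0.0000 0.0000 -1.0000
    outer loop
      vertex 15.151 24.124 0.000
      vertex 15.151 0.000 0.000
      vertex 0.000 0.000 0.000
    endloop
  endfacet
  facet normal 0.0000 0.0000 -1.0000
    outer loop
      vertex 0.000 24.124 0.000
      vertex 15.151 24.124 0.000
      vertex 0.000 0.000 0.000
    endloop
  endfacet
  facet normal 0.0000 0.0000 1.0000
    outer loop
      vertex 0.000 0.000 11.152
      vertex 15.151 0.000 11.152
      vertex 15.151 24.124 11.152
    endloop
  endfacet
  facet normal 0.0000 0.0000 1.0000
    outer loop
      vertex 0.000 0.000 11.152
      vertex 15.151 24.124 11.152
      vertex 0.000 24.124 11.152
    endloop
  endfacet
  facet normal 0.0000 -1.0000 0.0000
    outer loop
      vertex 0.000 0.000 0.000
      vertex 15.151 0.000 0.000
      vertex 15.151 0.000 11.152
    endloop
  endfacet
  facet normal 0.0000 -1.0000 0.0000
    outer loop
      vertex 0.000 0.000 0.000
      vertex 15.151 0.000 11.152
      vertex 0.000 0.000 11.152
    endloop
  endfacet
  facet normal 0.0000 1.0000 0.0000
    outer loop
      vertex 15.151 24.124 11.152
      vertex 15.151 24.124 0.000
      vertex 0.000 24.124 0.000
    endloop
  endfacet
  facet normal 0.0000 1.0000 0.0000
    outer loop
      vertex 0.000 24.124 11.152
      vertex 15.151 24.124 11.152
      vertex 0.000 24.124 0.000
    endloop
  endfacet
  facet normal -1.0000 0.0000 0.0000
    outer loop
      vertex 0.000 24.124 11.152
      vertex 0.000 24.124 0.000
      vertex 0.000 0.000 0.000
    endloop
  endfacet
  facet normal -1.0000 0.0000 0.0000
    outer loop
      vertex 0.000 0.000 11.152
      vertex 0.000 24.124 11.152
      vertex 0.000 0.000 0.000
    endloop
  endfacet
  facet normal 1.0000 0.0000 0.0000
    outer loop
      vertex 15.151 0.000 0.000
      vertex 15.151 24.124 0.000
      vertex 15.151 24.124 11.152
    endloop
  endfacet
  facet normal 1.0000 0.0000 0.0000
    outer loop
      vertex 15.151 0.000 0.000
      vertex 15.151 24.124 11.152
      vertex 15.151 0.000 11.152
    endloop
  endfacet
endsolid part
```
; perimeter-only toolpath
G21 ; units = mm
G90 ; absolute positioning
G28 ; home
; layer 1
G0 Z2.788
G0 X0.000 Y0.000
G1 X15.151 Y0.000
G1 X15.151 Y24.124
G1 X0.000 Y24.124
G1 X0.000 Y0.000
; layer 2
G0 Z5.576
G0 X0.000 Y0.000
G1 X15.151 Y0.000
G1 X15.151 Y24.124
G1 X0.000 Y24.124
G1 X0.000 Y0.000
; layer 3
G0 Z8.364
G0 X0.000 Y0.000
G1 X15.151 Y0.000
G1 X15.151 Y24.124
G1 X0.000 Y24.124
G1 X0.000 Y0.000
; layer 4
G0 Z11.152
G0 X0.000 Y0.000
G1 X15.151 Y0.000
G1 X15.151 Y24.124
G1 X0.000 Y24.124
G1 X0.000 Y0.000
M2 ; end

The solid is a rectangular box, roughly 15.2 × 24.1 mm footprint and 11.2 mm tall. Slicing at Δz = 2.788 mm — 4 equal slices spanning the solid's height, so layer i sits at z = i·h/4 — gives 4 non-empty perimeters. Each is a 4-segment closed polygon; G0 lifts to the layer z and rapids to the start vertex, then G1 traces the edges.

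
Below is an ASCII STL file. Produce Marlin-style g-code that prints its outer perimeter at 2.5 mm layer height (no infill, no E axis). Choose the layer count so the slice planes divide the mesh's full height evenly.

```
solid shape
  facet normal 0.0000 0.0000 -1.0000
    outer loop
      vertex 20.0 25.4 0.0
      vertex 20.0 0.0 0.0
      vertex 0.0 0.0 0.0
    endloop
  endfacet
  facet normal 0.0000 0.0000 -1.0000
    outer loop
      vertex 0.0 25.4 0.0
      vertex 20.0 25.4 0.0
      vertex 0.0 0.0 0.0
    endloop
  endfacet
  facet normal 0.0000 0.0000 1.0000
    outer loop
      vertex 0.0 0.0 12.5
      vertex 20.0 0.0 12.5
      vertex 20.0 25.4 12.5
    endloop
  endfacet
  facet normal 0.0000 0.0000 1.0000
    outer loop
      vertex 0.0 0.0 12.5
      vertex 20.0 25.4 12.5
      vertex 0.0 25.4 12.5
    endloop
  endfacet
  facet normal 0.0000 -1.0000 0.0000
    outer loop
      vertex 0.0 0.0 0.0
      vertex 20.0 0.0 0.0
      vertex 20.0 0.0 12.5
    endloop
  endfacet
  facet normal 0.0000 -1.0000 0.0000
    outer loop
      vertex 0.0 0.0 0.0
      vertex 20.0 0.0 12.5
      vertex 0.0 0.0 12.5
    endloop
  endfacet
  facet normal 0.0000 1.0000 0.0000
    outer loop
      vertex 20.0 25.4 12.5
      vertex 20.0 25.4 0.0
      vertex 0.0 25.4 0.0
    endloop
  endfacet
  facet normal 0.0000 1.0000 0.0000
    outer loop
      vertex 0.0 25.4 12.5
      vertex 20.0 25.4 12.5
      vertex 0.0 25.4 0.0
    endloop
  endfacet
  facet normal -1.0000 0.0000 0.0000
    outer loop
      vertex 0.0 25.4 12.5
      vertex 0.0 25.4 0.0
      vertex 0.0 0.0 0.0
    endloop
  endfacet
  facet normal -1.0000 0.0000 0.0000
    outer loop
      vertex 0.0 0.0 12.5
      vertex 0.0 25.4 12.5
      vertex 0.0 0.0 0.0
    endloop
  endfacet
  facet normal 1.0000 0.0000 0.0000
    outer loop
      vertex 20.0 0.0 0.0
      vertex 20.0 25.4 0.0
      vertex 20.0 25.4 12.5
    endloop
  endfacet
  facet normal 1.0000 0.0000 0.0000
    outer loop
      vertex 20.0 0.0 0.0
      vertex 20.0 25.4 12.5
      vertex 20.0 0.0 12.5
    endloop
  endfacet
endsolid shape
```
; perimeter-only toolpath
G21 ; units = mm
G90 ; absolute positioning
G28 ; home
; layer 1
G0 Z2.5
G0 X0.0 Y0.0
G1 X20.0 Y0.0
G1 X20.0 Y25.4
G1 X0.0 Y25.4
G1 X0.0 Y0.0
; layer 2
G0 Z5.0
G0 X0.0 Y0.0
G1 X20.0 Y0.0
G1 X20.0 Y25.4
G1 X0.0 Y25.4
G1 X0.0 Y0.0
; layer 3
G0 Z7.5
G0 X0.0 Y0.0
G1 X20.0 Y0.0
G1 X20.0 Y25.4
G1 X0.0 Y25.4
G1 X0.0 Y0.0
; layer 4
G0 Z10.0
G0 X0.0 Y0.0
G1 X20.0 Y0.0
G1 X20.0 Y25.4
G1 X0.0 Y25.4
G1 X0.0 Y0.0
; layer 5
G0 Z12.5
G0 X0.0 Y0.0
G1 X20.0 Y0.0
G1 X20.0 Y25.4
G1 X0.0 Y25.4
G1 X0.0 Y0.0
M2 ; end

The solid is a rectangular box, roughly 20 × 25.4 mm footprint and 12.5 mm tall. Slicing at Δz = 2.5 mm — 5 equal slices spanning the solid's height, so layer i sits at z = i·h/5 — gives 5 non-empty perimeters. Each is a 4-segment closed polygon; G0 lifts to the layer z and rapids to the start vertex, then G1 traces the edges.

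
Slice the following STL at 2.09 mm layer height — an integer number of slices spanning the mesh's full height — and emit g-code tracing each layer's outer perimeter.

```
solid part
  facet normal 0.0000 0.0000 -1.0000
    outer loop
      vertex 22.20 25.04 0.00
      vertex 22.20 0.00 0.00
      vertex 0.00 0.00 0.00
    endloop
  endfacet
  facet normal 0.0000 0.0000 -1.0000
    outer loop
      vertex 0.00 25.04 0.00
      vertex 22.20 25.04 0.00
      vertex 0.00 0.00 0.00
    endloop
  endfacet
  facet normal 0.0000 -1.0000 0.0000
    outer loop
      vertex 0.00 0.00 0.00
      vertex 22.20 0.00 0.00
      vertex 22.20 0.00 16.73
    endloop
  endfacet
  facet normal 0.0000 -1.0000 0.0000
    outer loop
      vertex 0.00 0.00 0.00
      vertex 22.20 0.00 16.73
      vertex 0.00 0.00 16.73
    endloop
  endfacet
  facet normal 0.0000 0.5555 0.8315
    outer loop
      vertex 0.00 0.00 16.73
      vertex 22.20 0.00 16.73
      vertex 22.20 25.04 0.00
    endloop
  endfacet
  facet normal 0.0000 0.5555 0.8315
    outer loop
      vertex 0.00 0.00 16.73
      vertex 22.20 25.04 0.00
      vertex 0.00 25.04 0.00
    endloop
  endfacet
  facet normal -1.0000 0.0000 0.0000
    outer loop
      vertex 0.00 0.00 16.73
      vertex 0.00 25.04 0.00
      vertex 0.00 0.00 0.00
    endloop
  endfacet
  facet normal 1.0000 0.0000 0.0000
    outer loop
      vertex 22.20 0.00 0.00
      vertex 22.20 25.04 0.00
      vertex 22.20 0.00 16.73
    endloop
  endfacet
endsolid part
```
; perimeter-only toolpath
G21 ; units = mm
G90 ; absolute positioning
G28 ; home
; layer 1
G0 Z2.09
G0 X0.00 Y0.00
G1 X22.20 Y0.00
G1 X22.20 Y21.91
G1 X0.00 Y21.91
G1 X0.00 Y0.00
; layer 2
G0 Z4.18
G0 X0.00 Y0.00
G1 X22.20 Y0.00
G1 X22.20 Y18.78
G1 X0.00 Y18.78
G1 X0.00 Y0.00
; layer 3
G0 Z6.27
G0 X0.00 Y0.00
G1 X22.20 Y0.00
G1 X22.20 Y15.65
G1 X0.00 Y15.65
G1 X0.00 Y0.00
; layer 4
G0 Z8.37
G0 X0.00 Y0.00
G1 X22.20 Y0.00
G1 X22.20 Y12.52
G1 X0.00 Y12.52
G1 X0.00 Y0.00
; layer 5
G0 Z10.46
G0 X0.00 Y0.00
G1 X22.20 Y0.00
G1 X22.20 Y9.39
G1 X0.00 Y9.39
G1 X0.00 Y0.00
; layer 6
G0 Z12.55
G0 X0.00 Y0.00
G1 X22.20 Y0.00
G1 X22.20 Y6.26
G1 X0.00 Y6.26
G1 X0.00 Y0.00
; layer 7
G0 Z14.64
G0 X0.00 Y0.00
G1 X22.20 Y0.00
G1 X22.20 Y3.13
G1 X0.00 Y3.13
G1 X0.00 Y0.00
M2 ; end

The solid is a wedge (ramp): 22.2 × 25 mm base, rising to 16.7 mm along the y=0 edge and sloping linearly to z=0 at y=25. Slicing at Δz = 2.09 mm — 8 equal slices spanning the solid's height, so layer i sits at z = i·h/8 — gives 7 non-empty perimeters. Each is a 4-segment closed polygon; G0 lifts to the layer z and rapids to the start vertex, then G1 traces the edges. The cross-section shrinks linearly with z (the slice at the apex is degenerate and omitted).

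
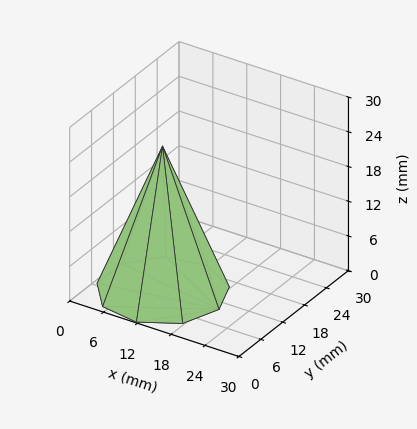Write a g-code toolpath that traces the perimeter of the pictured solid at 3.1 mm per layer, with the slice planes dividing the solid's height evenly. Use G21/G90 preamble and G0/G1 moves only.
Reading the render: the shape is a regular 9-sided pyramid, base circumscribed radius ≈ 10 mm, apex at z ≈ 25 mm (dimensions read to the nearest mm from the axis ticks). For the g-code, the solid's height is divided into equal slices at the stated Δz and each level perimeter traced with G1 moves after a G0 lift.

; perimeter-only toolpath
G21 ; units = mm
G90 ; absolute positioning
G28 ; home
; layer 1
G0 Z3.1
G0 X18.8 Y10.0
G1 X16.7 Y15.6
G1 X11.5 Y18.6
G1 X5.6 Y17.6
G1 X1.8 Y13.0
G1 X1.8 Y7.0
G1 X5.6 Y2.4
G1 X11.5 Y1.4
G1 X16.7 Y4.4
G1 X18.8 Y10.0
; layer 2
G0 Z6.2
G0 X17.5 Y10.0
G1 X15.8 Y14.8
G1 X11.3 Y17.4
G1 X6.2 Y16.5
G1 X3.0 Y12.6
G1 X3.0 Y7.4
G1 X6.2 Y3.5
G1 X11.3 Y2.6
G1 X15.8 Y5.2
G1 X17.5 Y10.0
; layer 3
G0 Z9.4
G0 X16.2 Y10.0
G1 X14.8 Y14.0
G1 X11.1 Y16.1
G1 X6.9 Y15.4
G1 X4.1 Y12.1
G1 X4.1 Y7.9
G1 X6.9 Y4.6
G1 X11.1 Y3.9
G1 X14.8 Y6.0
G1 X16.2 Y10.0
; layer 4
G0 Z12.5
G0 X15.0 Y10.0
G1 X13.8 Y13.2
G1 X10.8 Y14.9
G1 X7.5 Y14.3
G1 X5.3 Y11.7
G1 X5.3 Y8.3
G1 X7.5 Y5.7
G1 X10.8 Y5.1
G1 X13.8 Y6.8
G1 X15.0 Y10.0
; layer 5
G0 Z15.6
G0 X13.8 Y10.0
G1 X12.9 Y12.4
G1 X10.6 Y13.7
G1 X8.1 Y13.3
G1 X6.5 Y11.3
G1 X6.5 Y8.7
G1 X8.1 Y6.7
G1 X10.6 Y6.3
G1 X12.9 Y7.6
G1 X13.8 Y10.0
; layer 6
G0 Z18.8
G0 X12.5 Y10.0
G1 X11.9 Y11.6
G1 X10.4 Y12.4
G1 X8.8 Y12.2
G1 X7.7 Y10.8
G1 X7.7 Y9.2
G1 X8.8 Y7.8
G1 X10.4 Y7.5
G1 X11.9 Y8.4
G1 X12.5 Y10.0
; layer 7
G0 Z21.9
G0 X11.2 Y10.0
G1 X11.0 Y10.8
G1 X10.2 Y11.2
G1 X9.4 Y11.1
G1 X8.8 Y10.4
G1 X8.8 Y9.6
G1 X9.4 Y8.9
G1 X10.2 Y8.8
G1 X11.0 Y9.2
G1 X11.2 Y10.0
M2 ; end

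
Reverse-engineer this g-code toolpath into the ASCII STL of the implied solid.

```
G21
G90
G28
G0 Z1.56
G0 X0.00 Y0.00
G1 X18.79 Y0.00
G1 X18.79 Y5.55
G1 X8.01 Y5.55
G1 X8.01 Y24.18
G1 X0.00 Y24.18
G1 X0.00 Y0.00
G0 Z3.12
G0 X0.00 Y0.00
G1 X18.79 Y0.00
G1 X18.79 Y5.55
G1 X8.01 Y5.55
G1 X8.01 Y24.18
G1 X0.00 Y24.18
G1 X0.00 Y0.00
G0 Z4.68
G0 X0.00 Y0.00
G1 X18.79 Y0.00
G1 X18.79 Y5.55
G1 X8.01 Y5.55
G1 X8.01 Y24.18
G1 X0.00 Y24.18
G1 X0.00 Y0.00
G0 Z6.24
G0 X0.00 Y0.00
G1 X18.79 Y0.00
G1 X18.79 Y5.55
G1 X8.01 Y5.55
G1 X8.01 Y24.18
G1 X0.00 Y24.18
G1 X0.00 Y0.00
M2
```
solid part
  facet normal 0.0000 0.0000 -1.0000
    outer loop
      vertex 18.79 5.55 0.00
      vertex 18.79 0.00 0.00
      vertex 0.00 0.00 0.00
    endloop
  endfacet
  facet normal 0.0000 0.0000 -1.0000
    outer loop
      vertex 8.01 5.55 0.00
      vertex 18.79 5.55 0.00
      vertex 0.00 0.00 0.00
    endloop
  endfacet
  facet normal 0.0000 0.0000 -1.0000
    outer loop
      vertex 8.01 24.18 0.00
      vertex 8.01 5.55 0.00
      vertex 0.00 0.00 0.00
    endloop
  endfacet
  facet normal 0.0000 0.0000 -1.0000
    outer loop
      vertex 0.00 24.18 0.00
      vertex 8.01 24.18 0.00
      vertex 0.00 0.00 0.00
    endloop
  endfacet
  facet normal 0.0000 0.0000 1.0000
    outer loop
      vertex 0.00 0.00 6.24
      vertex 18.79 0.00 6.24
      vertex 18.79 5.55 6.24
    endloop
  endfacet
  facet normal 0.0000 0.0000 1.0000
    outer loop
      vertex 0.00 0.00 6.24
      vertex 18.79 5.55 6.24
      vertex 8.01 5.55 6.24
    endloop
  endfacet
  facet normal 0.0000 0.0000 1.0000
    outer loop
      vertex 0.00 0.00 6.24
      vertex 8.01 5.55 6.24
      vertex 8.01 24.18 6.24
    endloop
  endfacet
  facet normal 0.0000 0.0000 1.0000
    outer loop
      vertex 0.00 0.00 6.24
      vertex 8.01 24.18 6.24
      vertex 0.00 24.18 6.24
    endloop
  endfacet
  facet normal 0.0000 -1.0000 0.0000
    outer loop
      vertex 0.00 0.00 0.00
      vertex 18.79 0.00 0.00
      vertex 18.79 0.00 6.24
    endloop
  endfacet
  facet normal 0.0000 -1.0000 0.0000
    outer loop
      vertex 0.00 0.00 0.00
      vertex 18.79 0.00 6.24
      vertex 0.00 0.00 6.24
    endloop
  endfacet
  facet normal 1.0000 0.0000 0.0000
    outer loop
      vertex 18.79 0.00 0.00
      vertex 18.79 5.55 0.00
      vertex 18.79 5.55 6.24
    endloop
  endfacet
  facet normal 1.0000 0.0000 0.0000
    outer loop
      vertex 18.79 0.00 0.00
      vertex 18.79 5.55 6.24
      vertex 18.79 0.00 6.24
    endloop
  endfacet
  facet normal 0.0000 1.0000 0.0000
    outer loop
      vertex 18.79 5.55 0.00
      vertex 8.01 5.55 0.00
      vertex 8.01 5.55 6.24
    endloop
  endfacet
  facet normal 0.0000 1.0000 0.0000
    outer loop
      vertex 18.79 5.55 0.00
      vertex 8.01 5.55 6.24
      vertex 18.79 5.55 6.24
    endloop
  endfacet
  facet normal 1.0000 0.0000 0.0000
    outer loop
      vertex 8.01 5.55 0.00
      vertex 8.01 24.18 0.00
      vertex 8.01 24.18 6.24
    endloop
  endfacet
  facet normal 1.0000 0.0000 0.0000
    outer loop
      vertex 8.01 5.55 0.00
      vertex 8.01 24.18 6.24
      vertex 8.01 5.55 6.24
    endloop
  endfacet
  facet normal 0.0000 1.0000 0.0000
    outer loop
      vertex 8.01 24.18 0.00
      vertex 0.00 24.18 0.00
      vertex 0.00 24.18 6.24
    endloop
  endfacet
  facet normal 0.0000 1.0000 0.0000
    outer loop
      vertex 8.01 24.18 0.00
      vertex 0.00 24.18 6.24
      vertex 8.01 24.18 6.24
    endloop
  endfacet
  facet normal -1.0000 0.0000 0.0000
    outer loop
      vertex 0.00 24.18 0.00
      vertex 0.00 0.00 0.00
      vertex 0.00 0.00 6.24
    endloop
  endfacet
  facet normal -1.0000 0.0000 0.0000
    outer loop
      vertex 0.00 24.18 0.00
      vertex 0.00 0.00 6.24
      vertex 0.00 24.18 6.24
    endloop
  endfacet
endsolid part

The G0 Z moves step by Δz≈1.56 mm. Every layer's G1 loop is the same polygon, so the solid is a straight extrusion of it from z=0 to z≈6.24. Closing with flat bottom and top caps and triangulating gives 20 facets — an L-shaped prism: outer 18.8 × 24.2 mm, arm thicknesses ≈ 5.55 mm (horizontal) and 8.01 mm (vertical), extruded 6.24 mm in z.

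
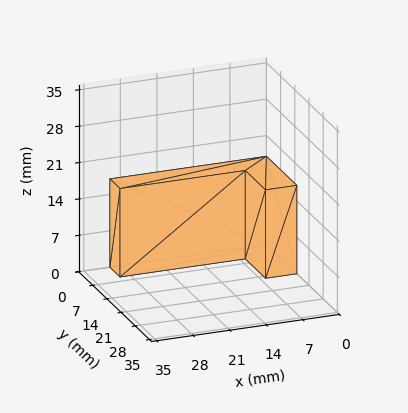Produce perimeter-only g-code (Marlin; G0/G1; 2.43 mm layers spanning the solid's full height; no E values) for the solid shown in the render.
Reading the render: the shape is an L-shaped prism: outer 30 × 15 mm, arm thicknesses ≈ 5 mm (horizontal) and 6 mm (vertical), extruded 17 mm in z (dimensions read to the nearest mm from the axis ticks). For the g-code, the solid's height is divided into equal slices at the stated Δz and each level perimeter traced with G1 moves after a G0 lift.

; perimeter-only toolpath
G21 ; units = mm
G90 ; absolute positioning
G28 ; home
; layer 1
G0 Z2.43
G0 X0.00 Y0.00
G1 X30.00 Y0.00
G1 X30.00 Y5.00
G1 X6.00 Y5.00
G1 X6.00 Y15.00
G1 X0.00 Y15.00
G1 X0.00 Y0.00
; layer 2
G0 Z4.86
G0 X0.00 Y0.00
G1 X30.00 Y0.00
G1 X30.00 Y5.00
G1 X6.00 Y5.00
G1 X6.00 Y15.00
G1 X0.00 Y15.00
G1 X0.00 Y0.00
; layer 3
G0 Z7.29
G0 X0.00 Y0.00
G1 X30.00 Y0.00
G1 X30.00 Y5.00
G1 X6.00 Y5.00
G1 X6.00 Y15.00
G1 X0.00 Y15.00
G1 X0.00 Y0.00
; layer 4
G0 Z9.71
G0 X0.00 Y0.00
G1 X30.00 Y0.00
G1 X30.00 Y5.00
G1 X6.00 Y5.00
G1 X6.00 Y15.00
G1 X0.00 Y15.00
G1 X0.00 Y0.00
; layer 5
G0 Z12.14
G0 X0.00 Y0.00
G1 X30.00 Y0.00
G1 X30.00 Y5.00
G1 X6.00 Y5.00
G1 X6.00 Y15.00
G1 X0.00 Y15.00
G1 X0.00 Y0.00
; layer 6
G0 Z14.57
G0 X0.00 Y0.00
G1 X30.00 Y0.00
G1 X30.00 Y5.00
G1 X6.00 Y5.00
G1 X6.00 Y15.00
G1 X0.00 Y15.00
G1 X0.00 Y0.00
; layer 7
G0 Z17.00
G0 X0.00 Y0.00
G1 X30.00 Y0.00
G1 X30.00 Y5.00
G1 X6.00 Y5.00
G1 X6.00 Y15.00
G1 X0.00 Y15.00
G1 X0.00 Y0.00
M2 ; end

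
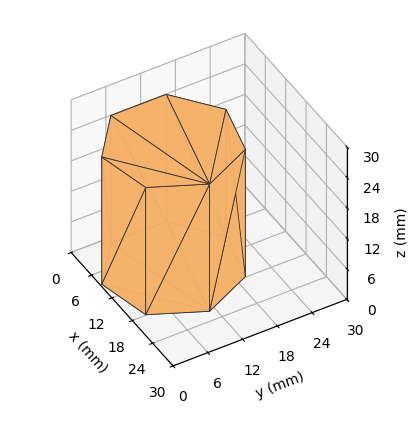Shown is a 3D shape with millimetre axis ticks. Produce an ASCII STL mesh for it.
Reading the render: the shape is a regular 7-sided prism (a cylinder approximated with 7 flat sides), circumscribed radius ≈ 11 mm, height ≈ 25 mm (dimensions read to the nearest mm from the axis ticks). For the STL, each face is triangulated and given an outward normal.

solid part
  facet normal 0.0000 0.0000 -1.0000
    outer loop
      vertex 8.552 21.724 0.000
      vertex 17.858 19.600 0.000
      vertex 22.000 11.000 0.000
    endloop
  endfacet
  facet normal 0.0000 0.0000 -1.0000
    outer loop
      vertex 1.089 15.773 0.000
      vertex 8.552 21.724 0.000
      vertex 22.000 11.000 0.000
    endloop
  endfacet
  facet normal 0.0000 0.0000 -1.0000
    outer loop
      vertex 1.089 6.227 0.000
      vertex 1.089 15.773 0.000
      vertex 22.000 11.000 0.000
    endloop
  endfacet
  facet normal 0.0000 0.0000 -1.0000
    outer loop
      vertex 8.552 0.276 0.000
      vertex 1.089 6.227 0.000
      vertex 22.000 11.000 0.000
    endloop
  endfacet
  facet normal 0.0000 0.0000 -1.0000
    outer loop
      vertex 17.858 2.400 0.000
      vertex 8.552 0.276 0.000
      vertex 22.000 11.000 0.000
    endloop
  endfacet
  facet normal 0.0000 0.0000 1.0000
    outer loop
      vertex 22.000 11.000 25.000
      vertex 17.858 19.600 25.000
      vertex 8.552 21.724 25.000
    endloop
  endfacet
  facet normal 0.0000 0.0000 1.0000
    outer loop
      vertex 22.000 11.000 25.000
      vertex 8.552 21.724 25.000
      vertex 1.089 15.773 25.000
    endloop
  endfacet
  facet normal 0.0000 0.0000 1.0000
    outer loop
      vertex 22.000 11.000 25.000
      vertex 1.089 15.773 25.000
      vertex 1.089 6.227 25.000
    endloop
  endfacet
  facet normal 0.0000 0.0000 1.0000
    outer loop
      vertex 22.000 11.000 25.000
      vertex 1.089 6.227 25.000
      vertex 8.552 0.276 25.000
    endloop
  endfacet
  facet normal 0.0000 0.0000 1.0000
    outer loop
      vertex 22.000 11.000 25.000
      vertex 8.552 0.276 25.000
      vertex 17.858 2.400 25.000
    endloop
  endfacet
  facet normal 0.9010 0.4339 0.0000
    outer loop
      vertex 22.000 11.000 0.000
      vertex 17.858 19.600 0.000
      vertex 17.858 19.600 25.000
    endloop
  endfacet
  facet normal 0.9010 0.4339 0.0000
    outer loop
      vertex 22.000 11.000 0.000
      vertex 17.858 19.600 25.000
      vertex 22.000 11.000 25.000
    endloop
  endfacet
  facet normal 0.2225 0.9749 0.0000
    outer loop
      vertex 17.858 19.600 0.000
      vertex 8.552 21.724 0.000
      vertex 8.552 21.724 25.000
    endloop
  endfacet
  facet normal 0.2225 0.9749 0.0000
    outer loop
      vertex 17.858 19.600 0.000
      vertex 8.552 21.724 25.000
      vertex 17.858 19.600 25.000
    endloop
  endfacet
  facet normal -0.6235 0.7819 0.0000
    outer loop
      vertex 8.552 21.724 0.000
      vertex 1.089 15.773 0.000
      vertex 1.089 15.773 25.000
    endloop
  endfacet
  facet normal -0.6235 0.7819 0.0000
    outer loop
      vertex 8.552 21.724 0.000
      vertex 1.089 15.773 25.000
      vertex 8.552 21.724 25.000
    endloop
  endfacet
  facet normal -1.0000 0.0000 0.0000
    outer loop
      vertex 1.089 15.773 0.000
      vertex 1.089 6.227 0.000
      vertex 1.089 6.227 25.000
    endloop
  endfacet
  facet normal -1.0000 0.0000 0.0000
    outer loop
      vertex 1.089 15.773 0.000
      vertex 1.089 6.227 25.000
      vertex 1.089 15.773 25.000
    endloop
  endfacet
  facet normal -0.6235 -0.7819 0.0000
    outer loop
      vertex 1.089 6.227 0.000
      vertex 8.552 0.276 0.000
      vertex 8.552 0.276 25.000
    endloop
  endfacet
  facet normal -0.6235 -0.7819 0.0000
    outer loop
      vertex 1.089 6.227 0.000
      vertex 8.552 0.276 25.000
      vertex 1.089 6.227 25.000
    endloop
  endfacet
  facet normal 0.2225 -0.9749 0.0000
    outer loop
      vertex 8.552 0.276 0.000
      vertex 17.858 2.400 0.000
      vertex 17.858 2.400 25.000
    endloop
  endfacet
  facet normal 0.2225 -0.9749 0.0000
    outer loop
      vertex 8.552 0.276 0.000
      vertex 17.858 2.400 25.000
      vertex 8.552 0.276 25.000
    endloop
  endfacet
  facet normal 0.9010 -0.4339 0.0000
    outer loop
      vertex 17.858 2.400 0.000
      vertex 22.000 11.000 0.000
      vertex 22.000 11.000 25.000
    endloop
  endfacet
  facet normal 0.9010 -0.4339 0.0000
    outer loop
      vertex 17.858 2.400 0.000
      vertex 22.000 11.000 25.000
      vertex 17.858 2.400 25.000
    endloop
  endfacet
endsolid part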